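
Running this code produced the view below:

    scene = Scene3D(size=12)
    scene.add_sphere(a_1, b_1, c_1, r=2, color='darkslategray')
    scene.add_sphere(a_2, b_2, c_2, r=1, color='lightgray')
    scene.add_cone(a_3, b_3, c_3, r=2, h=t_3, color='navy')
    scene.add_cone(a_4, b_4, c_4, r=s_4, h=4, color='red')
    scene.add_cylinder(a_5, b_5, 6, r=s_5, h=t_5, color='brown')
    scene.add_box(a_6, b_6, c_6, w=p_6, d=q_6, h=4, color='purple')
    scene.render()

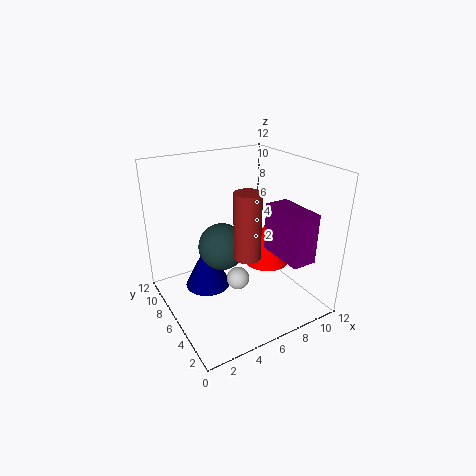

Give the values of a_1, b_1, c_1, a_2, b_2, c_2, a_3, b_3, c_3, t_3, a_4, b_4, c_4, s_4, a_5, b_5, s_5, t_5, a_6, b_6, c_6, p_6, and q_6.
a_1 = 5; b_1 = 7; c_1 = 5; a_2 = 6; b_2 = 6; c_2 = 2; a_3 = 4; b_3 = 8; c_3 = 1; t_3 = 4; a_4 = 9; b_4 = 6; c_4 = 3; s_4 = 2; a_5 = 5; b_5 = 3; s_5 = 1; t_5 = 5; a_6 = 8; b_6 = 1; c_6 = 5; p_6 = 2; q_6 = 4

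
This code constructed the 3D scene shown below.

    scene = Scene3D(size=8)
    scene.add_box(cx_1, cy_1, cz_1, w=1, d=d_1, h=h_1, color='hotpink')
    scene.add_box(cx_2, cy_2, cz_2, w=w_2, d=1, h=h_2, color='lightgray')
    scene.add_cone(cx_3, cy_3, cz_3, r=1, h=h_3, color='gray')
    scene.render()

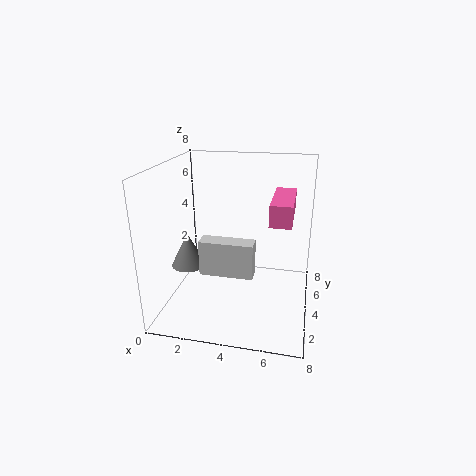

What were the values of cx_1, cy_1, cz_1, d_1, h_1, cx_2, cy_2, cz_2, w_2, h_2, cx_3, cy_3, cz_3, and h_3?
cx_1 = 6; cy_1 = 1; cz_1 = 6; d_1 = 3; h_1 = 1; cx_2 = 2; cy_2 = 3; cz_2 = 2; w_2 = 3; h_2 = 2; cx_3 = 1; cy_3 = 4; cz_3 = 2; h_3 = 2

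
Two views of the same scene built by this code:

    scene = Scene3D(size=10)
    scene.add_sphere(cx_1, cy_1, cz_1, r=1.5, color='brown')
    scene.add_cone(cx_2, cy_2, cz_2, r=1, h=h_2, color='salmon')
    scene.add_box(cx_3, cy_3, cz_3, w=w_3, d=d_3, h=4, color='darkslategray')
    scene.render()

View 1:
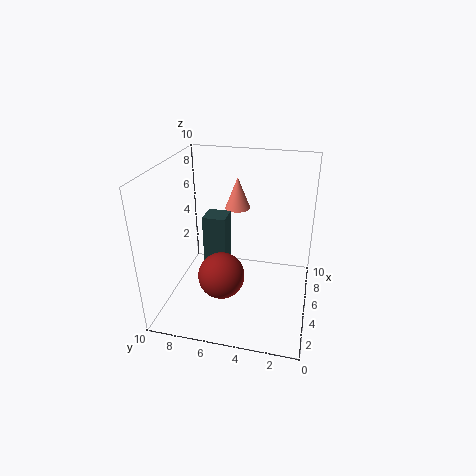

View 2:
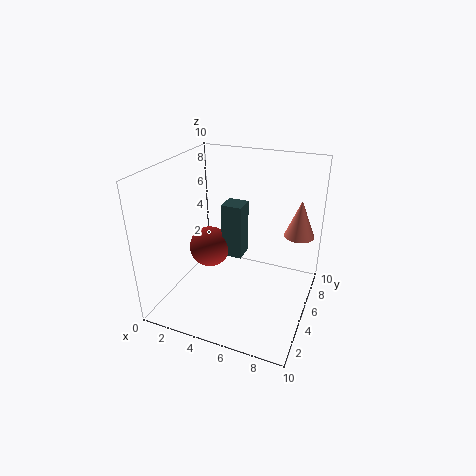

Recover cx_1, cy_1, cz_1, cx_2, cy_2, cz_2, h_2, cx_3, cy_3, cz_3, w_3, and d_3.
cx_1 = 2.5; cy_1 = 5.5; cz_1 = 3.5; cx_2 = 9; cy_2 = 6; cz_2 = 5.5; h_2 = 2.5; cx_3 = 3.5; cy_3 = 5.5; cz_3 = 3; w_3 = 1.5; d_3 = 1.5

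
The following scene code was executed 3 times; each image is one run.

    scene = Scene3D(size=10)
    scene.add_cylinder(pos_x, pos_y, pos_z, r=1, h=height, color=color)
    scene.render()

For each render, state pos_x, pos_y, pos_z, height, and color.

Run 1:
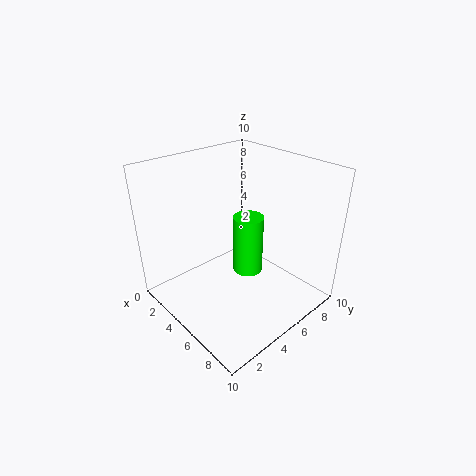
pos_x = 6, pos_y = 5, pos_z = 3, height = 4, color = 'lime'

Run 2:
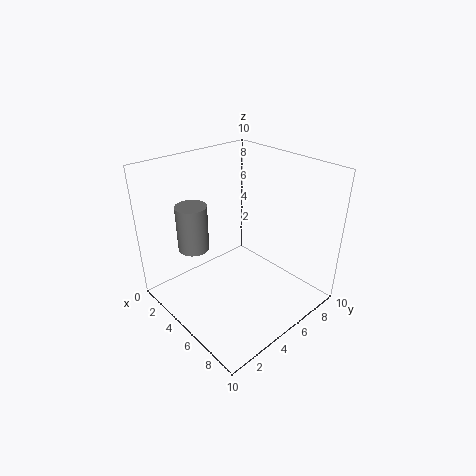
pos_x = 4, pos_y = 2, pos_z = 5, height = 3, color = 'gray'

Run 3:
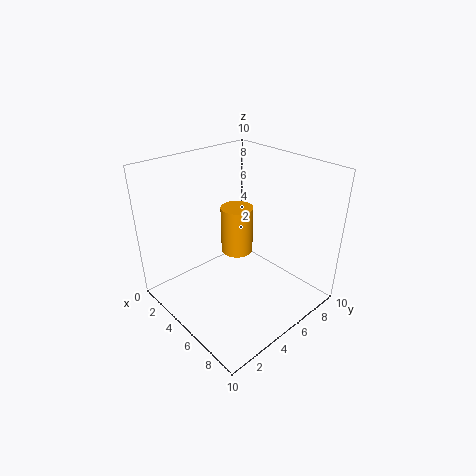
pos_x = 6, pos_y = 4, pos_z = 5, height = 3, color = 'orange'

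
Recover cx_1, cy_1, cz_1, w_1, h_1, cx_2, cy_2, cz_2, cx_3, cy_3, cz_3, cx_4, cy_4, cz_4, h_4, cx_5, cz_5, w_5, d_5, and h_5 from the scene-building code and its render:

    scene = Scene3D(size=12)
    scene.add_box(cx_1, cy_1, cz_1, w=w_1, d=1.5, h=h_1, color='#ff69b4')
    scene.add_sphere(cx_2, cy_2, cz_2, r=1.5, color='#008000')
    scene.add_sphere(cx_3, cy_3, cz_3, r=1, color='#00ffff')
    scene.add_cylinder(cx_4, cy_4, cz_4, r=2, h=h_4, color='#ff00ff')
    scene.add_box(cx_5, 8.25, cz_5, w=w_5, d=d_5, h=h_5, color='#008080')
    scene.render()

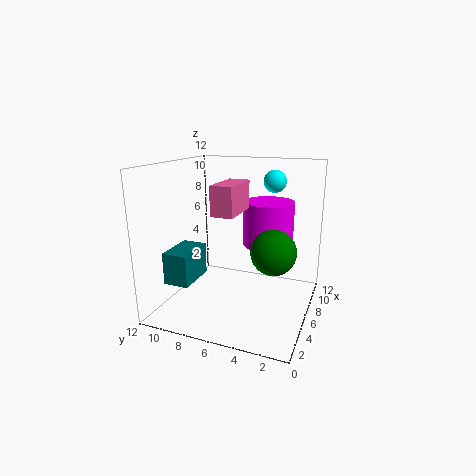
cx_1 = 0.5; cy_1 = 4.25; cz_1 = 9.25; w_1 = 3.25; h_1 = 2; cx_2 = 1.5; cy_2 = 1.75; cz_2 = 7; cx_3 = 9.75; cy_3 = 4; cz_3 = 10.25; cx_4 = 6.25; cy_4 = 3.5; cz_4 = 5.75; h_4 = 3.5; cx_5 = 1.25; cz_5 = 3.25; w_5 = 3.25; d_5 = 2; h_5 = 2.5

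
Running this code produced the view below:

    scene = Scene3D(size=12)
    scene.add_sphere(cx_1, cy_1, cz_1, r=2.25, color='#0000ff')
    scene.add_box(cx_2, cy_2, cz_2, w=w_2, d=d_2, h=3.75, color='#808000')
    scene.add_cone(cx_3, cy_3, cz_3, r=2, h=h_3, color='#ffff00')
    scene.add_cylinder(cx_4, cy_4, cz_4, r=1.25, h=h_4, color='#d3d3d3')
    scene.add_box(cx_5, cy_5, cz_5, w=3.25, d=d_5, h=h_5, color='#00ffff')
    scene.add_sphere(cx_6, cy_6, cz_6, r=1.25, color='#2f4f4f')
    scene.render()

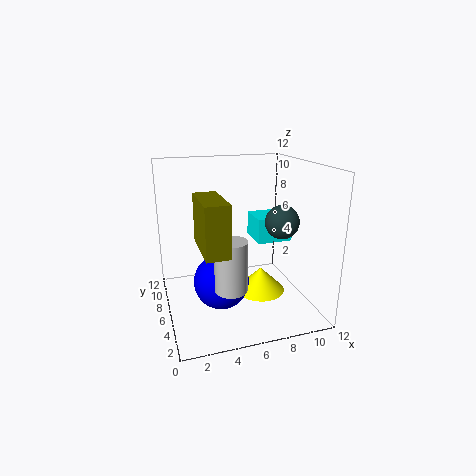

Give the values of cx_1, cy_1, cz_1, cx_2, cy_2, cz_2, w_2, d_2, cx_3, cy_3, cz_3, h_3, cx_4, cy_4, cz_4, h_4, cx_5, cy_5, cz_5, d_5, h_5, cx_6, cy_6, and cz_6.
cx_1 = 4.25
cy_1 = 5
cz_1 = 2.75
cx_2 = 2.25
cy_2 = 1
cz_2 = 6.5
w_2 = 1.75
d_2 = 4.25
cx_3 = 7.5
cy_3 = 4.5
cz_3 = 1.75
h_3 = 2
cx_4 = 4.5
cy_4 = 3
cz_4 = 3
h_4 = 4
cx_5 = 8.25
cy_5 = 7
cz_5 = 4.75
d_5 = 3
h_5 = 2.25
cx_6 = 8.25
cy_6 = 2.5
cz_6 = 8.25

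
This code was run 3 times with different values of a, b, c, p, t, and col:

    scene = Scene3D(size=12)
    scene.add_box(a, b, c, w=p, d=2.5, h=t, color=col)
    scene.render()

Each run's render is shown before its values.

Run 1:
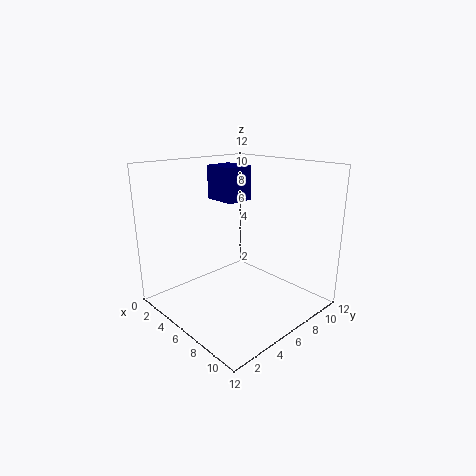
a = 1.5
b = 6.5
c = 8.5
p = 3
t = 3
col = 'navy'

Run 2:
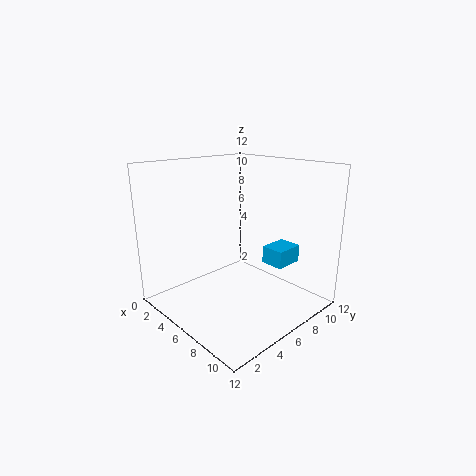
a = 7
b = 8
c = 3.5
p = 2
t = 1.5
col = 'deepskyblue'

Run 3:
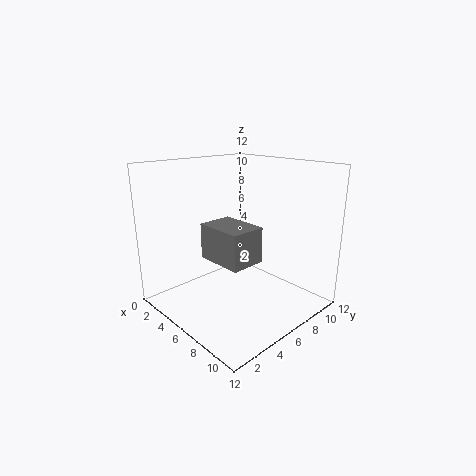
a = 7
b = 1.5
c = 6
p = 3.5
t = 2.5
col = 'gray'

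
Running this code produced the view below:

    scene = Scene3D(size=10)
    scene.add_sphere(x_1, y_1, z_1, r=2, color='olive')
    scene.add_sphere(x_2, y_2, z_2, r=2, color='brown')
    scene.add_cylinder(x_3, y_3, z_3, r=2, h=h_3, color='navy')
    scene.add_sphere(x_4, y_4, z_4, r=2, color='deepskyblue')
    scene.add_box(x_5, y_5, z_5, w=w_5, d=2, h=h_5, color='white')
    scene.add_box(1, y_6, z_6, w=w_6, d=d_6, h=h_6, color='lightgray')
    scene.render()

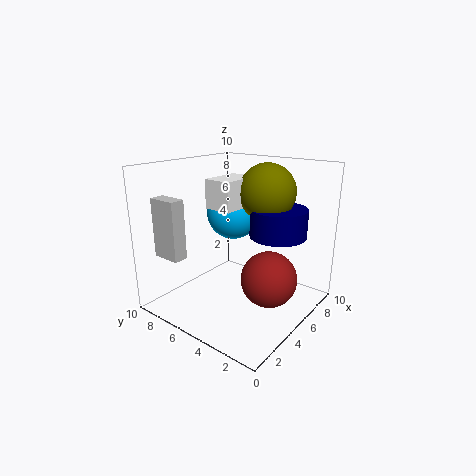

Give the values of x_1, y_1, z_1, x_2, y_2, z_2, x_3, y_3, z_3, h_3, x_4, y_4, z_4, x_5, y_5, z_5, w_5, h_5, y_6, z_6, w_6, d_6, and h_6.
x_1 = 7, y_1 = 4, z_1 = 8, x_2 = 6, y_2 = 3, z_2 = 2, x_3 = 7, y_3 = 3, z_3 = 5, h_3 = 2, x_4 = 7, y_4 = 7, z_4 = 6, x_5 = 4, y_5 = 5, z_5 = 7, w_5 = 3, h_5 = 2, y_6 = 7, z_6 = 4, w_6 = 1, d_6 = 2, h_6 = 4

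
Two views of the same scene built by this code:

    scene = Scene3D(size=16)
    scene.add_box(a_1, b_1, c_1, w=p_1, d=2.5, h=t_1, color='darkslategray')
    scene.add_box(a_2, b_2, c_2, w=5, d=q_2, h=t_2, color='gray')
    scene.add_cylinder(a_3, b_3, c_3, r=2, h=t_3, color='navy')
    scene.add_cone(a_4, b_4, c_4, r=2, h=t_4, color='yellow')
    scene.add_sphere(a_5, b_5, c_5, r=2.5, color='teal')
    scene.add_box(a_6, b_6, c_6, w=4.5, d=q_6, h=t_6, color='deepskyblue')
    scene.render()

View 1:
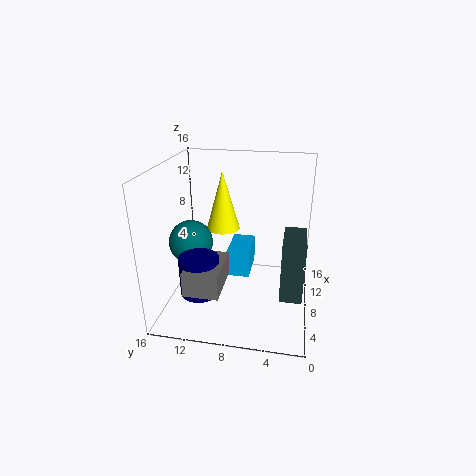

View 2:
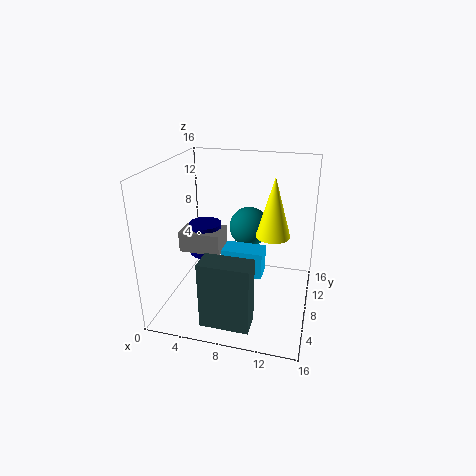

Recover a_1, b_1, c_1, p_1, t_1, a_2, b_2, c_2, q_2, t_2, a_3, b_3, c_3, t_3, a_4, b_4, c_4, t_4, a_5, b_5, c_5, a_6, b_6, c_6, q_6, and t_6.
a_1 = 6; b_1 = 0.5; c_1 = 1.5; p_1 = 5; t_1 = 7; a_2 = 0.5; b_2 = 8.5; c_2 = 5; q_2 = 3.5; t_2 = 2.5; a_3 = 3; b_3 = 11; c_3 = 4; t_3 = 4; a_4 = 11.5; b_4 = 10.5; c_4 = 7.5; t_4 = 7; a_5 = 8; b_5 = 13.5; c_5 = 7; a_6 = 6.5; b_6 = 6.5; c_6 = 4; q_6 = 2.5; t_6 = 3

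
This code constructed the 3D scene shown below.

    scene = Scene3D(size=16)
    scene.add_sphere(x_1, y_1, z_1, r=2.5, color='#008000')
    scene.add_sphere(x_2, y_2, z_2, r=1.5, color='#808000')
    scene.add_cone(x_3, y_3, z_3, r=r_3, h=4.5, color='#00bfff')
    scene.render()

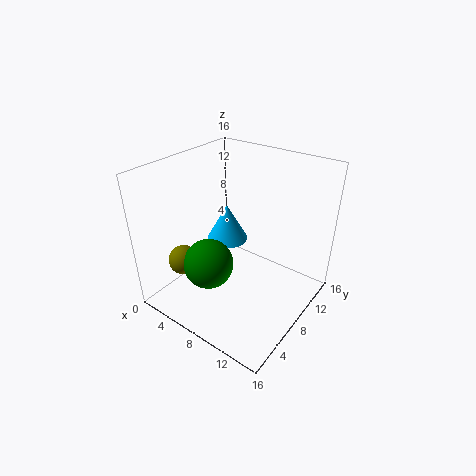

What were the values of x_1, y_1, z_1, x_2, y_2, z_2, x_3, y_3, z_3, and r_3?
x_1 = 8; y_1 = 3; z_1 = 7.5; x_2 = 5.5; y_2 = 2; z_2 = 7.5; x_3 = 4.5; y_3 = 10.5; z_3 = 5.5; r_3 = 2.5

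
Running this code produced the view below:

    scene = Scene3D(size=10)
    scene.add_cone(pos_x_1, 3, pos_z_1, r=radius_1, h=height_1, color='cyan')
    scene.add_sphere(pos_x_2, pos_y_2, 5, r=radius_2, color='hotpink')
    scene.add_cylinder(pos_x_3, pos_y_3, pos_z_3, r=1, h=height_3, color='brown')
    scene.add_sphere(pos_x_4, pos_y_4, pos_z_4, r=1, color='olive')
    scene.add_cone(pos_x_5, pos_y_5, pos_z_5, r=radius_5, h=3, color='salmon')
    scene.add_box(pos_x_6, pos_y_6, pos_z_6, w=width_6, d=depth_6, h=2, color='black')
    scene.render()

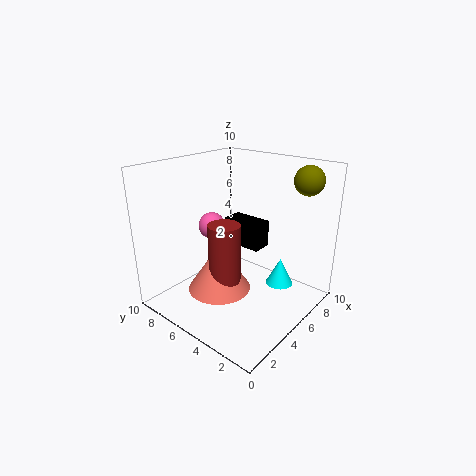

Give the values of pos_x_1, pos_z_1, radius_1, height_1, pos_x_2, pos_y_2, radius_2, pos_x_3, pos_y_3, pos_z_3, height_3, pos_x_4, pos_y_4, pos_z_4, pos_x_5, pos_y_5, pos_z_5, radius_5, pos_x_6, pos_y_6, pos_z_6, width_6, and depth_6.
pos_x_1 = 7.5, pos_z_1 = 1, radius_1 = 1, height_1 = 2, pos_x_2 = 5.5, pos_y_2 = 8, radius_2 = 1, pos_x_3 = 2.5, pos_y_3 = 4, pos_z_3 = 3, height_3 = 4, pos_x_4 = 8, pos_y_4 = 1.5, pos_z_4 = 9, pos_x_5 = 2.5, pos_y_5 = 4.5, pos_z_5 = 2.5, radius_5 = 2, pos_x_6 = 6.5, pos_y_6 = 4.5, pos_z_6 = 3.5, width_6 = 1.5, depth_6 = 3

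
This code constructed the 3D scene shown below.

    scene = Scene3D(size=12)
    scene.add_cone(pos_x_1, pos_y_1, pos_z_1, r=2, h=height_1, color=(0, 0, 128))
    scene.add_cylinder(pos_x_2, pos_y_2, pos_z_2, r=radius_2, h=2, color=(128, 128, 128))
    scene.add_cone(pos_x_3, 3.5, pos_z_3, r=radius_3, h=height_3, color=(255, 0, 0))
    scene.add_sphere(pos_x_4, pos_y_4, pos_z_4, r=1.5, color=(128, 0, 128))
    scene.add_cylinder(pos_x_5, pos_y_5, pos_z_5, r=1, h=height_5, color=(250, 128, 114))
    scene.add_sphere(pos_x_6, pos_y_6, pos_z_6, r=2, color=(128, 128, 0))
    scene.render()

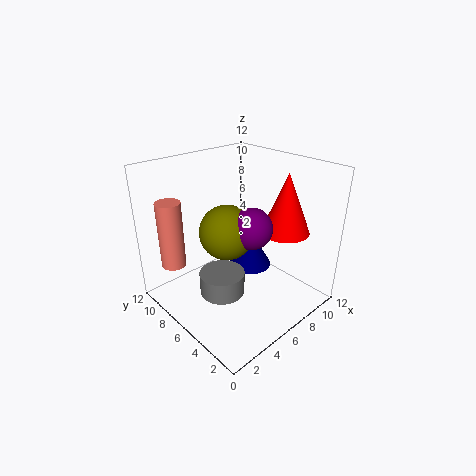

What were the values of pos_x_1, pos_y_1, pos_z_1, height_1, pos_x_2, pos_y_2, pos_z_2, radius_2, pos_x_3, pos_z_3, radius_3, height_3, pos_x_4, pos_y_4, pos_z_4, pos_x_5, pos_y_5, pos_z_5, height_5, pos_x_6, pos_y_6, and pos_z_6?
pos_x_1 = 9; pos_y_1 = 7.5; pos_z_1 = 1.5; height_1 = 3.5; pos_x_2 = 5; pos_y_2 = 7; pos_z_2 = 0.5; radius_2 = 2; pos_x_3 = 9; pos_z_3 = 6.5; radius_3 = 2; height_3 = 5; pos_x_4 = 4.5; pos_y_4 = 3; pos_z_4 = 8.5; pos_x_5 = 1.5; pos_y_5 = 9; pos_z_5 = 4; height_5 = 5.5; pos_x_6 = 3.5; pos_y_6 = 4.5; pos_z_6 = 8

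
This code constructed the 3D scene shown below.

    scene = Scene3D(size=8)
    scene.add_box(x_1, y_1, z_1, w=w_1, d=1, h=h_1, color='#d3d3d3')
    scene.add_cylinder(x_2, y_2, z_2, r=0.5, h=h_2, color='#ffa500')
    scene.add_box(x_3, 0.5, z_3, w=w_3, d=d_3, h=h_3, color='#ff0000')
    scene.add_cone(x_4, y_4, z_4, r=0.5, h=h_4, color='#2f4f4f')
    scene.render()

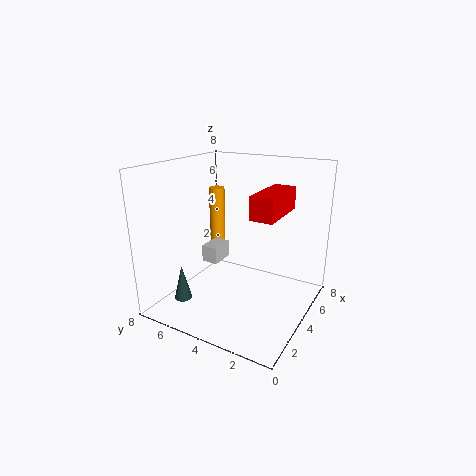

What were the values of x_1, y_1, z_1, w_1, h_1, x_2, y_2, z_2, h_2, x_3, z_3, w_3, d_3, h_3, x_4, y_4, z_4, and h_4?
x_1 = 4; y_1 = 5.5; z_1 = 2; w_1 = 1.5; h_1 = 1; x_2 = 6.5; y_2 = 7; z_2 = 2; h_2 = 4; x_3 = 0.5; z_3 = 6.5; w_3 = 2.5; d_3 = 1; h_3 = 1; x_4 = 2; y_4 = 6.5; z_4 = 0.5; h_4 = 2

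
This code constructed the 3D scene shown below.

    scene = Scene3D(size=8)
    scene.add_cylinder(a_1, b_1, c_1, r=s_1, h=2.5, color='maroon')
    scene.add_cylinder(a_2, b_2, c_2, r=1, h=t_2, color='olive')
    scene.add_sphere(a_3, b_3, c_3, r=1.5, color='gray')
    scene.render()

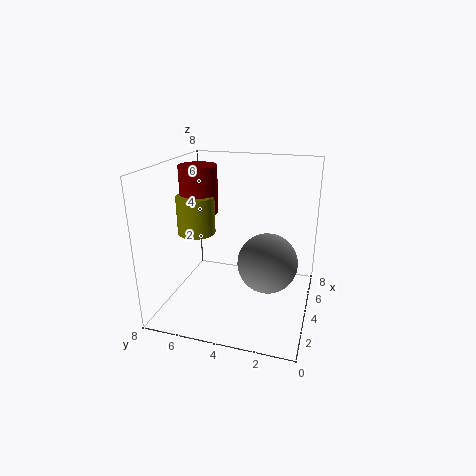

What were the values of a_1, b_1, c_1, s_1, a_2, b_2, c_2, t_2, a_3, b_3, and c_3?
a_1 = 3.5
b_1 = 6
c_1 = 5.5
s_1 = 1
a_2 = 3
b_2 = 6
c_2 = 4.5
t_2 = 2
a_3 = 2.5
b_3 = 2
c_3 = 3.5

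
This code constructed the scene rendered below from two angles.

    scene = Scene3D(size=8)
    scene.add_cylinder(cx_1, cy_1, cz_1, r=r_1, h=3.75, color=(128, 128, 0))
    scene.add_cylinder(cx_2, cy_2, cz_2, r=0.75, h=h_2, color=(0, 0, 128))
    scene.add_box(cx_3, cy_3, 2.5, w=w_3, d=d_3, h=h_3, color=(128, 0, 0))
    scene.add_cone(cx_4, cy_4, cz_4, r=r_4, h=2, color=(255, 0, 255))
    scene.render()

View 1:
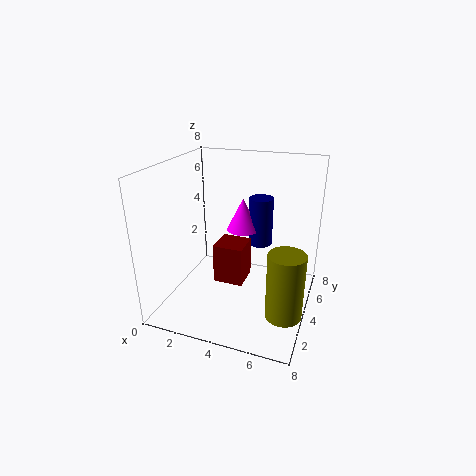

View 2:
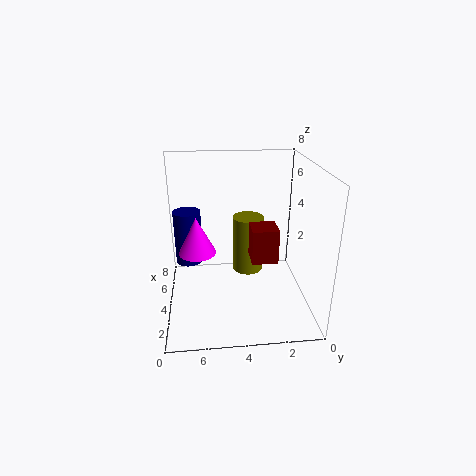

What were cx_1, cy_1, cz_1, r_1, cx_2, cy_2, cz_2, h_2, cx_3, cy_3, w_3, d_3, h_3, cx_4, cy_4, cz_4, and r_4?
cx_1 = 7; cy_1 = 3; cz_1 = 0.25; r_1 = 1; cx_2 = 4.5; cy_2 = 6.75; cz_2 = 2.5; h_2 = 3; cx_3 = 3.5; cy_3 = 1.75; w_3 = 1.5; d_3 = 1.5; h_3 = 2; cx_4 = 3.5; cy_4 = 6.25; cz_4 = 3.5; r_4 = 1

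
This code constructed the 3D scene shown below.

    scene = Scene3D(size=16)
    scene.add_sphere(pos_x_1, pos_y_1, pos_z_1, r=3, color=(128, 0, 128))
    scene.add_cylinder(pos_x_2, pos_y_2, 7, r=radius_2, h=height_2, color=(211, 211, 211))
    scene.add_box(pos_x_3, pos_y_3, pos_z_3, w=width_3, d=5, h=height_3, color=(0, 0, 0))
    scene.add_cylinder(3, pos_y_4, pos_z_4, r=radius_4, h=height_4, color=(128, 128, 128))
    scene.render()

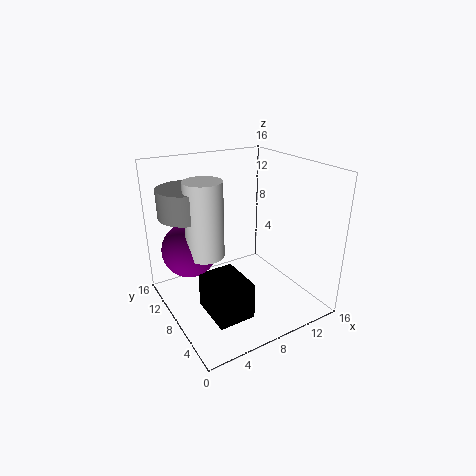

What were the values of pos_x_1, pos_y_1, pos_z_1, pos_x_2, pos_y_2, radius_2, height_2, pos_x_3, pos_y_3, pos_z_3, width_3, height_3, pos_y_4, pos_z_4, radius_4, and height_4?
pos_x_1 = 3
pos_y_1 = 10
pos_z_1 = 7
pos_x_2 = 4
pos_y_2 = 8
radius_2 = 2
height_2 = 8
pos_x_3 = 3
pos_y_3 = 3
pos_z_3 = 1
width_3 = 4
height_3 = 4
pos_y_4 = 10
pos_z_4 = 11
radius_4 = 3
height_4 = 3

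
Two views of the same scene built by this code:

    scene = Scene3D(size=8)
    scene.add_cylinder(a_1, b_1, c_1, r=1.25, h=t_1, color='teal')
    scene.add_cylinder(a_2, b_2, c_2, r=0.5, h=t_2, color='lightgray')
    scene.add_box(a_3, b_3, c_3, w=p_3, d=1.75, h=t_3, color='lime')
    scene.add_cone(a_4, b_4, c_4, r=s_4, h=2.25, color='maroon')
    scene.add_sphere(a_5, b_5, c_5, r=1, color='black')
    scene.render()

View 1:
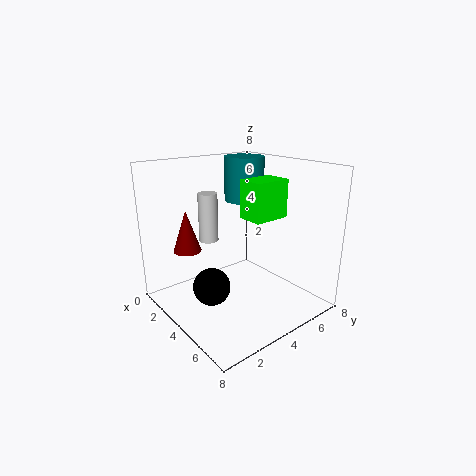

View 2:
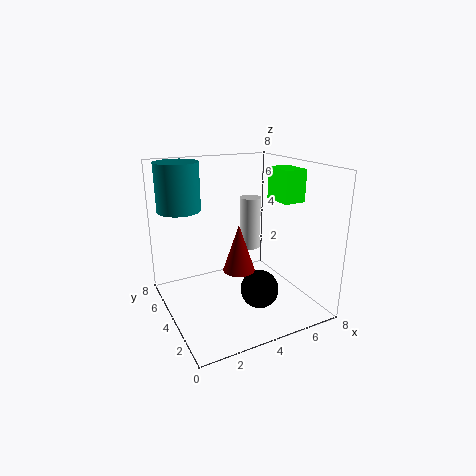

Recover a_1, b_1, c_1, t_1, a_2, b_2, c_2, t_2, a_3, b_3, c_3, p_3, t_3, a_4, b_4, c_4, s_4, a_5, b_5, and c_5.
a_1 = 1.5; b_1 = 6.5; c_1 = 5.25; t_1 = 2.75; a_2 = 3.75; b_2 = 2.25; c_2 = 4.25; t_2 = 2.5; a_3 = 6; b_3 = 2.5; c_3 = 6; p_3 = 1.25; t_3 = 1.75; a_4 = 2.75; b_4 = 1.5; c_4 = 3.5; s_4 = 0.75; a_5 = 4.25; b_5 = 2; c_5 = 1.75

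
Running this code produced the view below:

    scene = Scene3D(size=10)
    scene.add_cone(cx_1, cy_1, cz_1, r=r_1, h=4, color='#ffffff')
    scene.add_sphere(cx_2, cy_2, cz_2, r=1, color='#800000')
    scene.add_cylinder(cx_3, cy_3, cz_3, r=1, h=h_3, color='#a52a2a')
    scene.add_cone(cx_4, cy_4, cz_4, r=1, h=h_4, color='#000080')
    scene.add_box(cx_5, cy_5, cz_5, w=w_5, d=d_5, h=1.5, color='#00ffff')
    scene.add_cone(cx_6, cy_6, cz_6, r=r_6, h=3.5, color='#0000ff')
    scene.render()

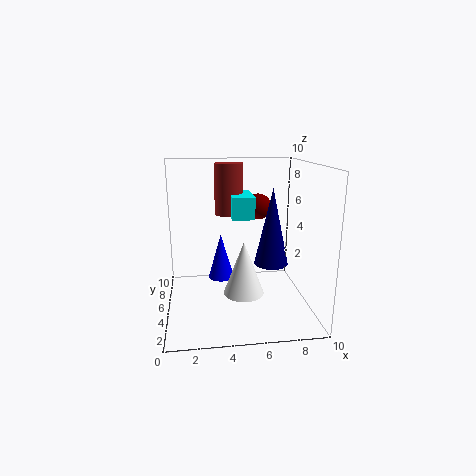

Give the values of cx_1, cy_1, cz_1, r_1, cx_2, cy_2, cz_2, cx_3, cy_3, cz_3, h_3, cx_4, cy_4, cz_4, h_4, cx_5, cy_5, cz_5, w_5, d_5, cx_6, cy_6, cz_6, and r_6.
cx_1 = 5.5
cy_1 = 5.5
cz_1 = 0.5
r_1 = 1.5
cx_2 = 7
cy_2 = 8
cz_2 = 6.5
cx_3 = 4.5
cy_3 = 6
cz_3 = 6.5
h_3 = 3.5
cx_4 = 6.5
cy_4 = 1.5
cz_4 = 4.5
h_4 = 4.5
cx_5 = 4.5
cy_5 = 4
cz_5 = 6.5
w_5 = 1.5
d_5 = 3
cx_6 = 4
cy_6 = 7.5
cz_6 = 1
r_6 = 1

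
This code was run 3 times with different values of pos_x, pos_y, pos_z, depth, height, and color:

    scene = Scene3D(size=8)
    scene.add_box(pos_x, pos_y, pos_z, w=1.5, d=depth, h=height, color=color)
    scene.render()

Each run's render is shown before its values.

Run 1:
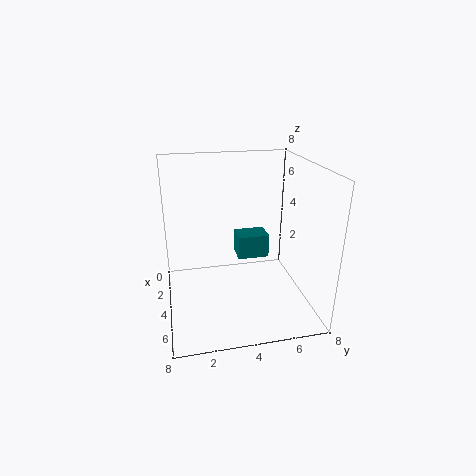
pos_x = 0.5
pos_y = 4.5
pos_z = 1.5
depth = 2
height = 1.5
color = 'teal'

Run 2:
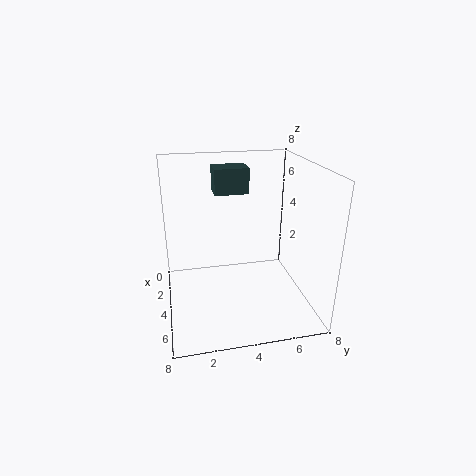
pos_x = 1
pos_y = 3
pos_z = 6
depth = 2
height = 1.5
color = 'darkslategray'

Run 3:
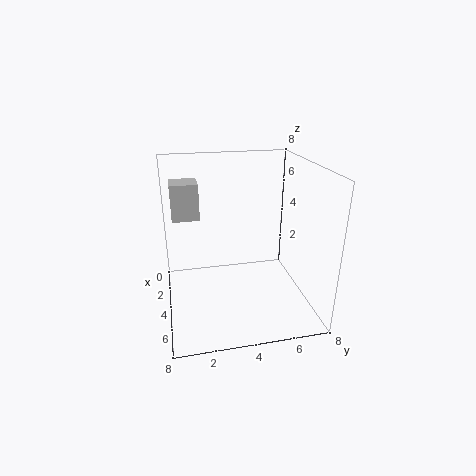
pos_x = 2
pos_y = 0.5
pos_z = 5
depth = 1.5
height = 2
color = 'lightgray'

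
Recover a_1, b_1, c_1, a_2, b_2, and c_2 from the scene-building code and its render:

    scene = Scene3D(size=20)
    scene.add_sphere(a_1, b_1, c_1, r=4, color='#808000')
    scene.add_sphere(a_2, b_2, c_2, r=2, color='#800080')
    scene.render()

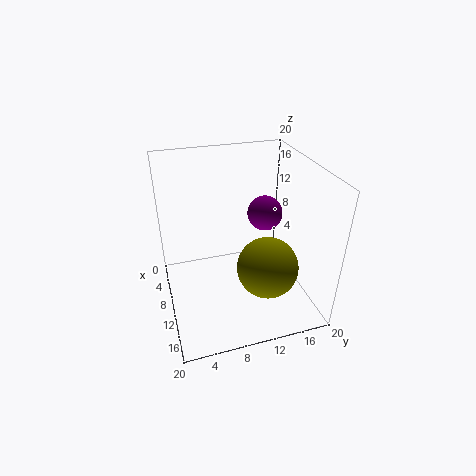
a_1 = 15
b_1 = 12.5
c_1 = 8
a_2 = 15.5
b_2 = 11.5
c_2 = 16.5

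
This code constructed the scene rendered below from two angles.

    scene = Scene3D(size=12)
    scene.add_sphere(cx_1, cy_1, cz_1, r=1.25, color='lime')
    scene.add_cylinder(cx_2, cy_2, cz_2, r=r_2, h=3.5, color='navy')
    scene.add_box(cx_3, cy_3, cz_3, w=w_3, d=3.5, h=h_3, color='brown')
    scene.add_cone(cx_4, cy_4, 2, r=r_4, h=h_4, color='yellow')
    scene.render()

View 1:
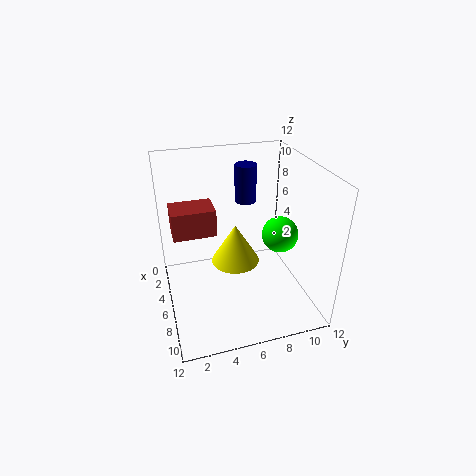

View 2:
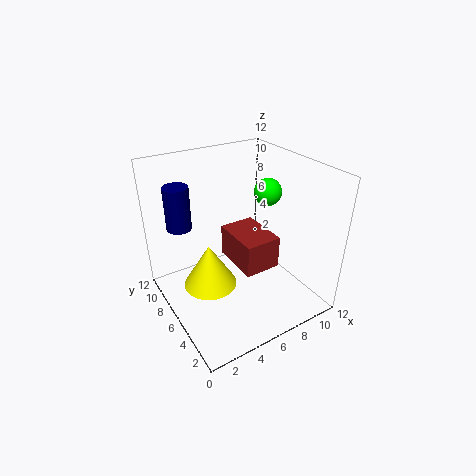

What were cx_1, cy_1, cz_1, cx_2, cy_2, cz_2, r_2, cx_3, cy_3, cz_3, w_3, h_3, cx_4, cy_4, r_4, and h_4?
cx_1 = 10.25
cy_1 = 7.75
cz_1 = 8.5
cx_2 = 1.75
cy_2 = 8
cz_2 = 7.25
r_2 = 1
cx_3 = 3.5
cy_3 = 0.75
cz_3 = 6.5
w_3 = 2.5
h_3 = 2.25
cx_4 = 3.5
cy_4 = 6.5
r_4 = 2.25
h_4 = 3.75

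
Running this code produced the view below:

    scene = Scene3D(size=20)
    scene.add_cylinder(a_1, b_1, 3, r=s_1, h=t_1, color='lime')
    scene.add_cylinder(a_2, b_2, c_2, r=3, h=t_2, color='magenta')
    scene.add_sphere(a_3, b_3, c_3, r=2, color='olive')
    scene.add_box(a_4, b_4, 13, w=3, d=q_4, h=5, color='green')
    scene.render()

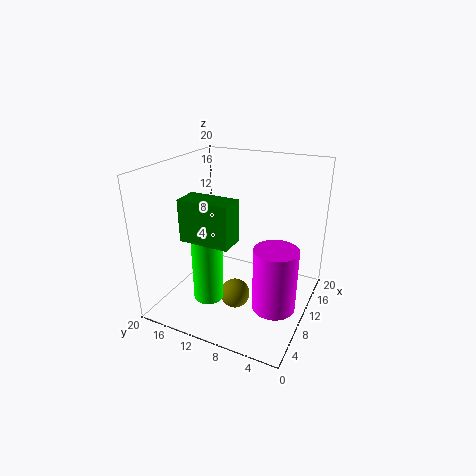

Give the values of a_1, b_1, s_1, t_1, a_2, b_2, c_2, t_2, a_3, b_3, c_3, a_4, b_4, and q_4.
a_1 = 5
b_1 = 12
s_1 = 2
t_1 = 10
a_2 = 9
b_2 = 4
c_2 = 1
t_2 = 9
a_3 = 7
b_3 = 9
c_3 = 3
a_4 = 1
b_4 = 7
q_4 = 6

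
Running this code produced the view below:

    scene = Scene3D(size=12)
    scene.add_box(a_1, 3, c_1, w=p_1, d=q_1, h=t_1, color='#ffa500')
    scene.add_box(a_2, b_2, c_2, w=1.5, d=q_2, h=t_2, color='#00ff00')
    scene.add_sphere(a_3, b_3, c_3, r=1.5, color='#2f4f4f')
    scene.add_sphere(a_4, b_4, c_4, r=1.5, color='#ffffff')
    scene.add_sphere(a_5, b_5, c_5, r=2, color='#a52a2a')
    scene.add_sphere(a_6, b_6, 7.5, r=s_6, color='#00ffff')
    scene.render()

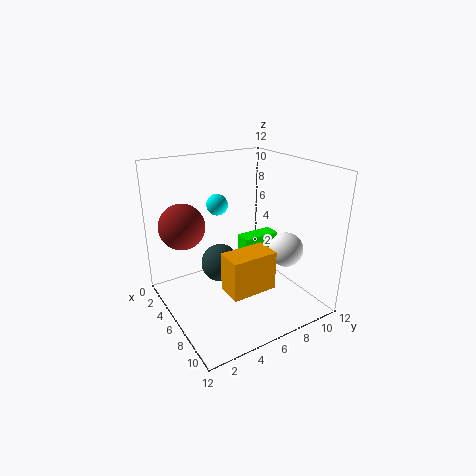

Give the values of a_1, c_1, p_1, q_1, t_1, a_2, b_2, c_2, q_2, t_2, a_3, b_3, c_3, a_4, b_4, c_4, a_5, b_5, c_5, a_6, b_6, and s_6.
a_1 = 8.5; c_1 = 3.5; p_1 = 2; q_1 = 3.5; t_1 = 3; a_2 = 3.5; b_2 = 7.5; c_2 = 2; q_2 = 3.5; t_2 = 3; a_3 = 6.5; b_3 = 4; c_3 = 4.5; a_4 = 7.5; b_4 = 10; c_4 = 4.5; a_5 = 2.5; b_5 = 2.5; c_5 = 6.5; a_6 = 1.5; b_6 = 6.5; s_6 = 1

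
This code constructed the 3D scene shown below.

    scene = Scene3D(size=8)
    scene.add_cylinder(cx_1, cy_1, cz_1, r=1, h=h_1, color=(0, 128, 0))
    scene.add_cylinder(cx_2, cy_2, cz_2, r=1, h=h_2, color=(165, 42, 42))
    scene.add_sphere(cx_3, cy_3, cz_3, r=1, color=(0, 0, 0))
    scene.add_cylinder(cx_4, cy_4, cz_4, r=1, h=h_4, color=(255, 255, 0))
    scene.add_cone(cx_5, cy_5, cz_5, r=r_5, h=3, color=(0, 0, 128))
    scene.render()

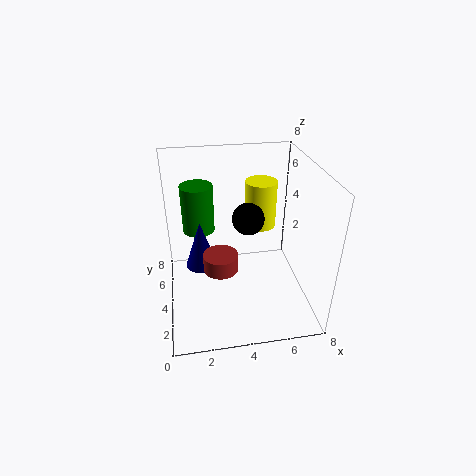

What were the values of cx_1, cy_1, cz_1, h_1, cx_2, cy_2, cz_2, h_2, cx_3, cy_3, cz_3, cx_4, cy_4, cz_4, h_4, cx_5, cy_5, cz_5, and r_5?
cx_1 = 2
cy_1 = 7
cz_1 = 3
h_1 = 3
cx_2 = 3
cy_2 = 4
cz_2 = 2
h_2 = 1
cx_3 = 5
cy_3 = 6
cz_3 = 4
cx_4 = 6
cy_4 = 7
cz_4 = 3
h_4 = 3
cx_5 = 2
cy_5 = 6
cz_5 = 1
r_5 = 1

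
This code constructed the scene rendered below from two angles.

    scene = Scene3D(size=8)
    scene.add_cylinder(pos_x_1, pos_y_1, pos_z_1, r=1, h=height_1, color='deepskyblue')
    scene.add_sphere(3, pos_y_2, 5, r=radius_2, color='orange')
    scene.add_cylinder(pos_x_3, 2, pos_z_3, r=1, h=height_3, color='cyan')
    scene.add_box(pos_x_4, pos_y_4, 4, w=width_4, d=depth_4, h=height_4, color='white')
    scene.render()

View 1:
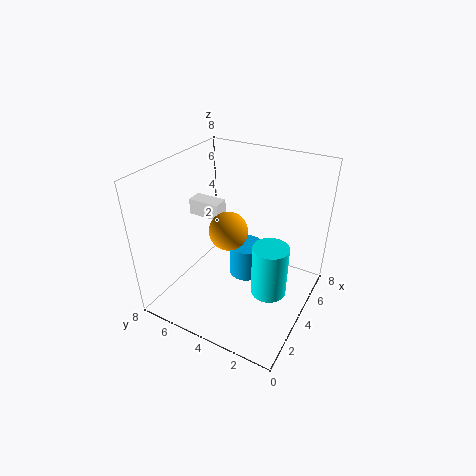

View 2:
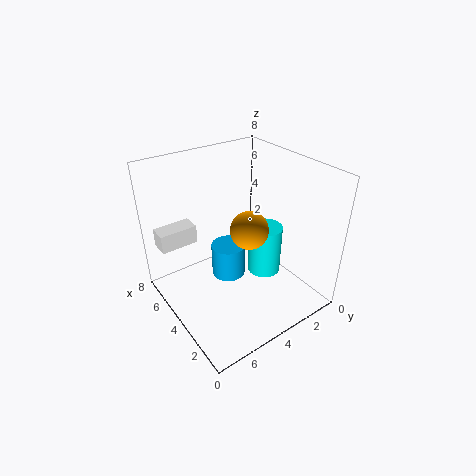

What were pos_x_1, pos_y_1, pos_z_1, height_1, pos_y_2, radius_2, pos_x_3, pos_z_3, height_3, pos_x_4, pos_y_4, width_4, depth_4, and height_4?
pos_x_1 = 5, pos_y_1 = 4, pos_z_1 = 1, height_1 = 2, pos_y_2 = 4, radius_2 = 1, pos_x_3 = 4, pos_z_3 = 1, height_3 = 3, pos_x_4 = 5, pos_y_4 = 6, width_4 = 1, depth_4 = 2, height_4 = 1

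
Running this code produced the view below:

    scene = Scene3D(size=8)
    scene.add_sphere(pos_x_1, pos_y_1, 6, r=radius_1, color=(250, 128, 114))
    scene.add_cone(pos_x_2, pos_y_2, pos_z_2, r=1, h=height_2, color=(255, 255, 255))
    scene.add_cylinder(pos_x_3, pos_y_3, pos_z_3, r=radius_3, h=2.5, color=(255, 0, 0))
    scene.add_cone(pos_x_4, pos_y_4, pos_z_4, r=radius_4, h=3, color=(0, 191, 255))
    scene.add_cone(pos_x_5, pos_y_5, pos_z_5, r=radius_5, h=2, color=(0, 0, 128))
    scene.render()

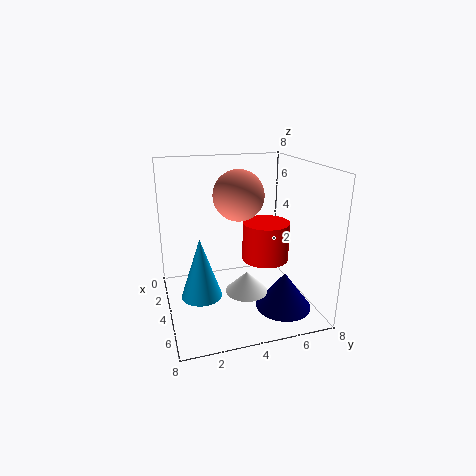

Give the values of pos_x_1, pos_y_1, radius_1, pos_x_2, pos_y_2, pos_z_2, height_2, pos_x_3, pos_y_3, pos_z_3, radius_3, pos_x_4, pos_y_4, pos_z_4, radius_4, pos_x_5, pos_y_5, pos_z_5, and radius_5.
pos_x_1 = 2.5; pos_y_1 = 4.5; radius_1 = 1.5; pos_x_2 = 7; pos_y_2 = 3.5; pos_z_2 = 2.5; height_2 = 1; pos_x_3 = 2; pos_y_3 = 6.5; pos_z_3 = 1.5; radius_3 = 1.5; pos_x_4 = 6; pos_y_4 = 1.5; pos_z_4 = 2; radius_4 = 1; pos_x_5 = 6; pos_y_5 = 6; pos_z_5 = 0.5; radius_5 = 1.5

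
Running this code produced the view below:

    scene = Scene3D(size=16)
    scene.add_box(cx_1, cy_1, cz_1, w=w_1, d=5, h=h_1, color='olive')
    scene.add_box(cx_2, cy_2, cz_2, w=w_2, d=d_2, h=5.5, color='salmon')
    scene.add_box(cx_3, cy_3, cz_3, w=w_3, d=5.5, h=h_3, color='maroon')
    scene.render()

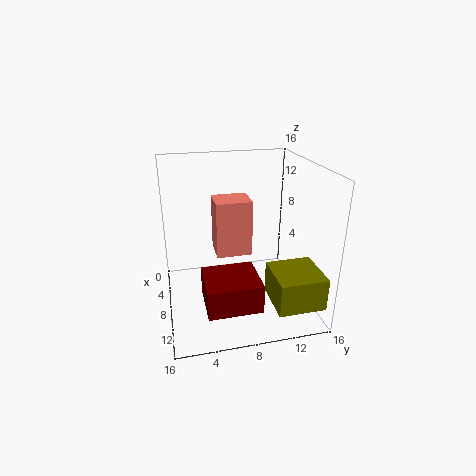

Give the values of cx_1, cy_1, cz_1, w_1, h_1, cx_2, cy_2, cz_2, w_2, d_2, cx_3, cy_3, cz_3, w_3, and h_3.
cx_1 = 10.5
cy_1 = 10.5
cz_1 = 2.5
w_1 = 5
h_1 = 3.5
cx_2 = 9
cy_2 = 5
cz_2 = 8
w_2 = 3
d_2 = 3.5
cx_3 = 10
cy_3 = 3.5
cz_3 = 3
w_3 = 5
h_3 = 3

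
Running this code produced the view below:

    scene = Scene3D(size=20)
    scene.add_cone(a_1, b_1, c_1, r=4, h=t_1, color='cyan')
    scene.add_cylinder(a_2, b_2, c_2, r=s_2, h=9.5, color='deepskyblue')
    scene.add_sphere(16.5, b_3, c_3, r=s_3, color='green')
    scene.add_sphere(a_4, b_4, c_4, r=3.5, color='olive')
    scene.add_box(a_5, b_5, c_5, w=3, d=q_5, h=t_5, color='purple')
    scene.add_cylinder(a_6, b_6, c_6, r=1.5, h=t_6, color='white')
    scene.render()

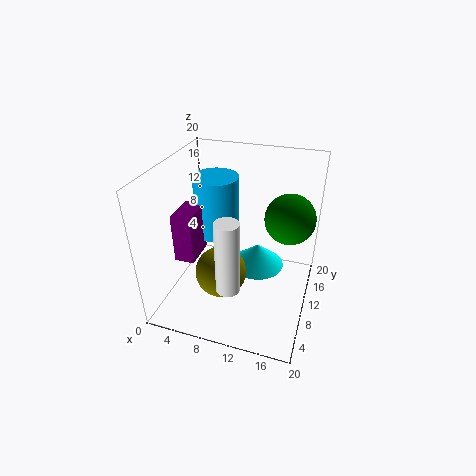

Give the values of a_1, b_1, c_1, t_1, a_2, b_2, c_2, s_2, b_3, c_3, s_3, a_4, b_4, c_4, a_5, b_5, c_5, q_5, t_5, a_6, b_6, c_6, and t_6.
a_1 = 12
b_1 = 13.5
c_1 = 3.5
t_1 = 3.5
a_2 = 4.5
b_2 = 16
c_2 = 6.5
s_2 = 3.5
b_3 = 13
c_3 = 12.5
s_3 = 3.5
a_4 = 8.5
b_4 = 7
c_4 = 6
a_5 = 0.5
b_5 = 8.5
c_5 = 5
q_5 = 5
t_5 = 7.5
a_6 = 11
b_6 = 3
c_6 = 7
t_6 = 9.5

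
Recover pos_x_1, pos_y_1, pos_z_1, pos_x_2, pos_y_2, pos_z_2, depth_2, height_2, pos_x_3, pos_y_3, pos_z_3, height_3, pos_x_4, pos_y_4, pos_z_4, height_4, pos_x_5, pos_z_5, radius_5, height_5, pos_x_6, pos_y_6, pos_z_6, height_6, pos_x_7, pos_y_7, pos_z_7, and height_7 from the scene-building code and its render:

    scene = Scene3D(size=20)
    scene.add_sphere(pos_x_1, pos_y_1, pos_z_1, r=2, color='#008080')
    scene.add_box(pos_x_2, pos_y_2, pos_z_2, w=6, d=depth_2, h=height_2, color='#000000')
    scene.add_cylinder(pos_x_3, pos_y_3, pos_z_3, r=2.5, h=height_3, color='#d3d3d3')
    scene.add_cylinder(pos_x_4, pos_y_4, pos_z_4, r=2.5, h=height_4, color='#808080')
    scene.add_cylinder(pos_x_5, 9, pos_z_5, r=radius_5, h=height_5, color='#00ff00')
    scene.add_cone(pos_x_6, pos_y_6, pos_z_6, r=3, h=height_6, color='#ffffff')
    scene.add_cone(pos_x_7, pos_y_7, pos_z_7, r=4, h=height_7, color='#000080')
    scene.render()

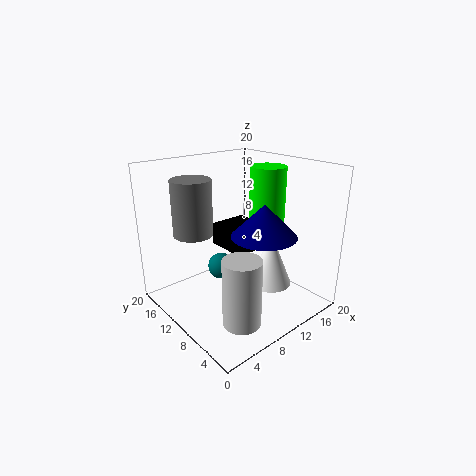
pos_x_1 = 10
pos_y_1 = 14
pos_z_1 = 4
pos_x_2 = 11.5
pos_y_2 = 11.5
pos_z_2 = 6
depth_2 = 6.5
height_2 = 3.5
pos_x_3 = 6
pos_y_3 = 4.5
pos_z_3 = 1
height_3 = 9
pos_x_4 = 3.5
pos_y_4 = 11
pos_z_4 = 12
height_4 = 7
pos_x_5 = 14.5
pos_z_5 = 11.5
radius_5 = 2.5
height_5 = 8
pos_x_6 = 13
pos_y_6 = 6.5
pos_z_6 = 3.5
height_6 = 7.5
pos_x_7 = 9
pos_y_7 = 4
pos_z_7 = 12.5
height_7 = 4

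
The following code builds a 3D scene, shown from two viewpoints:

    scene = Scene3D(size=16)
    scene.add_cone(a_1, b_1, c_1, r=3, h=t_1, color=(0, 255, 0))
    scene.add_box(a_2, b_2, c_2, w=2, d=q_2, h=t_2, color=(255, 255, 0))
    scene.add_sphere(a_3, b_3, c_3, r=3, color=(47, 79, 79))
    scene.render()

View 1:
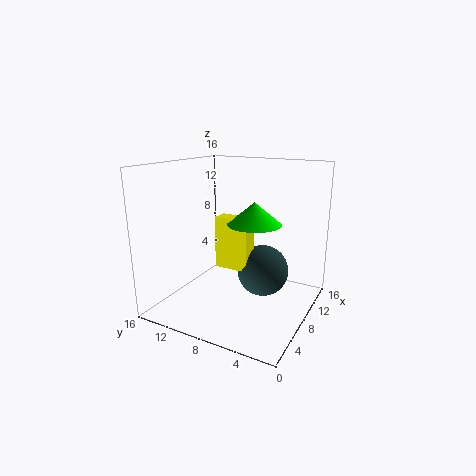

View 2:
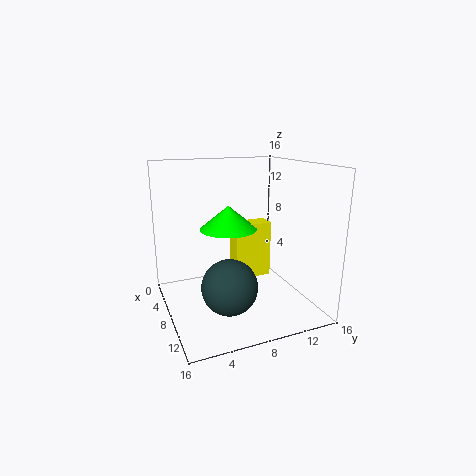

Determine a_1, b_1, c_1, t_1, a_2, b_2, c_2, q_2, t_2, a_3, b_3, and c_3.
a_1 = 9; b_1 = 6.5; c_1 = 9.5; t_1 = 2.5; a_2 = 8; b_2 = 7; c_2 = 4; q_2 = 4; t_2 = 6; a_3 = 10.5; b_3 = 6; c_3 = 3.5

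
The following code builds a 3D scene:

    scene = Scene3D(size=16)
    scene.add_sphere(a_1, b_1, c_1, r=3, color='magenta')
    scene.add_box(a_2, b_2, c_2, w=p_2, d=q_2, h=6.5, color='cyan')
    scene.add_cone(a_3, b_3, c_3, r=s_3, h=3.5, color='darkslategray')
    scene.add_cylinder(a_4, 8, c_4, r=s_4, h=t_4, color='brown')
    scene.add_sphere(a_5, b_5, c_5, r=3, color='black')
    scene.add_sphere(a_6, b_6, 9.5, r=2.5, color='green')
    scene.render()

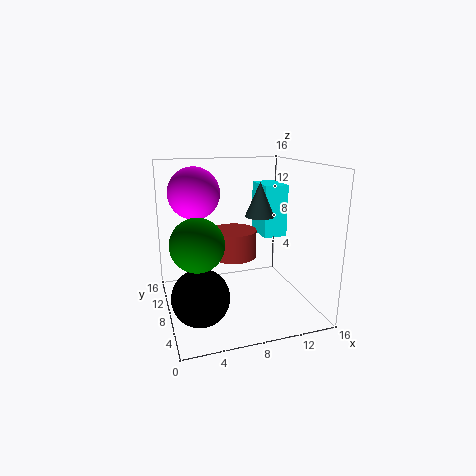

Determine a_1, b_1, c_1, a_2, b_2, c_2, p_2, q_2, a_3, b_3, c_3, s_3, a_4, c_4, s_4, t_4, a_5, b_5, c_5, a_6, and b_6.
a_1 = 4
b_1 = 12
c_1 = 12.5
a_2 = 12.5
b_2 = 11
c_2 = 6.5
p_2 = 3
q_2 = 4.5
a_3 = 9.5
b_3 = 5.5
c_3 = 11
s_3 = 1.5
a_4 = 7.5
c_4 = 6
s_4 = 2.5
t_4 = 3
a_5 = 3
b_5 = 5
c_5 = 3
a_6 = 2.5
b_6 = 3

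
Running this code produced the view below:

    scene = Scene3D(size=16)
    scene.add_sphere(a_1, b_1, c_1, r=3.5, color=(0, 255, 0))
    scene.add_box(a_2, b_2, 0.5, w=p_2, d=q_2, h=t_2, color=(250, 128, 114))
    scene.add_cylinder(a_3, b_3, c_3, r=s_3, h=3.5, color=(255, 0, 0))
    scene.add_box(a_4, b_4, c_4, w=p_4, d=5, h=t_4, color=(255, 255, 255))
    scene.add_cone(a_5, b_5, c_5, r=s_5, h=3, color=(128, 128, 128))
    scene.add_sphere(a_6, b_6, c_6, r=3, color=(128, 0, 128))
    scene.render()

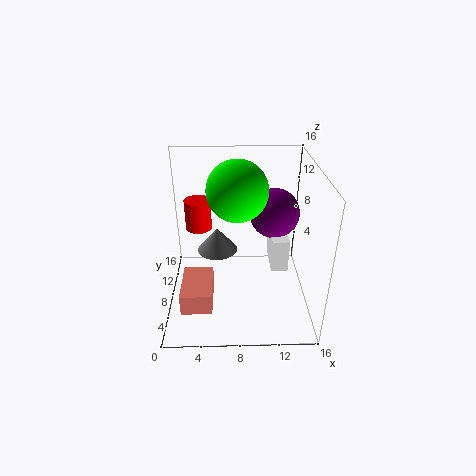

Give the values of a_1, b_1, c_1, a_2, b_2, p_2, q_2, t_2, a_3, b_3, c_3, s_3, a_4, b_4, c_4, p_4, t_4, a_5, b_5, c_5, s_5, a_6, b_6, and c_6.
a_1 = 8
b_1 = 10.5
c_1 = 12.5
a_2 = 1.5
b_2 = 4
p_2 = 3.5
q_2 = 5.5
t_2 = 2.5
a_3 = 3.5
b_3 = 10.5
c_3 = 8
s_3 = 1.5
a_4 = 12
b_4 = 8.5
c_4 = 3
p_4 = 2
t_4 = 4
a_5 = 5.5
b_5 = 12
c_5 = 4
s_5 = 2.5
a_6 = 12.5
b_6 = 12
c_6 = 9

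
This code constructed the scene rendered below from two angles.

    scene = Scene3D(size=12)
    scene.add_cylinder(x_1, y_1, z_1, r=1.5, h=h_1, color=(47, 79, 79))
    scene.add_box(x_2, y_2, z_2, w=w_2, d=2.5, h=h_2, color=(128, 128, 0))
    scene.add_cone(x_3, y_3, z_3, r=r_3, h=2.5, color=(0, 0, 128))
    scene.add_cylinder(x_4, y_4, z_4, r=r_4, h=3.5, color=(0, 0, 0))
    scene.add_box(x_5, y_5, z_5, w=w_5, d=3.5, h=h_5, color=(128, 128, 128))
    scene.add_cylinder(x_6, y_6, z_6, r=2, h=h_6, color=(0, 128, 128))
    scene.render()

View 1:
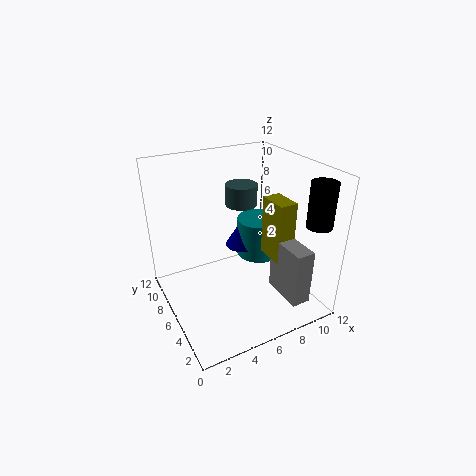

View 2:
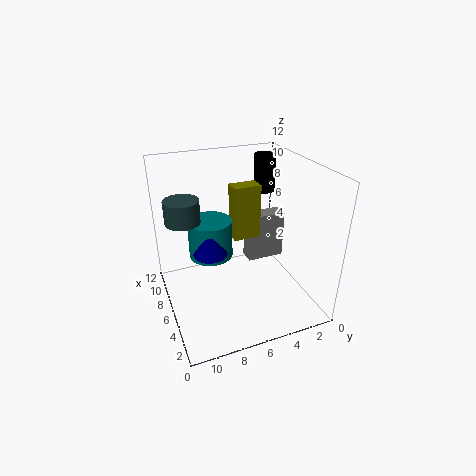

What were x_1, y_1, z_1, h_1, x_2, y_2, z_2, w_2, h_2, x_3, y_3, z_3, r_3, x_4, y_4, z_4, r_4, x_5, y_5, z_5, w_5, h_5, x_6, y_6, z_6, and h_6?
x_1 = 8.5, y_1 = 10, z_1 = 7, h_1 = 2, x_2 = 8, y_2 = 3, z_2 = 4.5, w_2 = 1.5, h_2 = 5, x_3 = 7.5, y_3 = 8, z_3 = 4, r_3 = 1.5, x_4 = 10.5, y_4 = 1.5, z_4 = 8, r_4 = 1, x_5 = 8, y_5 = 0.5, z_5 = 2, w_5 = 1.5, h_5 = 4.5, x_6 = 9, y_6 = 7.5, z_6 = 3, h_6 = 3.5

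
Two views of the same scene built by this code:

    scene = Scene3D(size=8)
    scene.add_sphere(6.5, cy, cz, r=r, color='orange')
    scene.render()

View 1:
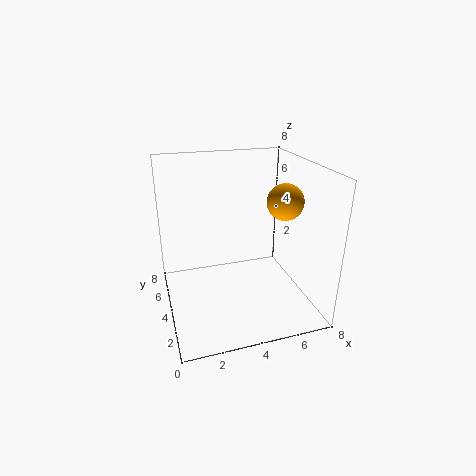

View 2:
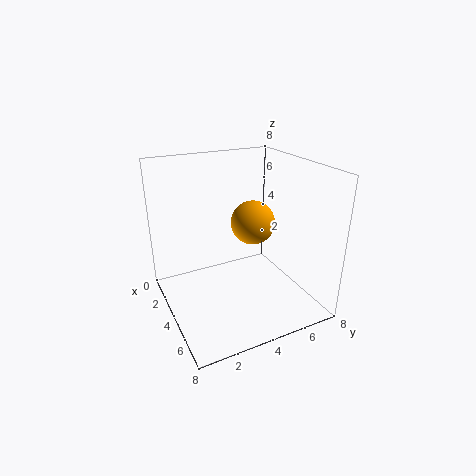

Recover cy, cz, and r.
cy = 3.5
cz = 6
r = 1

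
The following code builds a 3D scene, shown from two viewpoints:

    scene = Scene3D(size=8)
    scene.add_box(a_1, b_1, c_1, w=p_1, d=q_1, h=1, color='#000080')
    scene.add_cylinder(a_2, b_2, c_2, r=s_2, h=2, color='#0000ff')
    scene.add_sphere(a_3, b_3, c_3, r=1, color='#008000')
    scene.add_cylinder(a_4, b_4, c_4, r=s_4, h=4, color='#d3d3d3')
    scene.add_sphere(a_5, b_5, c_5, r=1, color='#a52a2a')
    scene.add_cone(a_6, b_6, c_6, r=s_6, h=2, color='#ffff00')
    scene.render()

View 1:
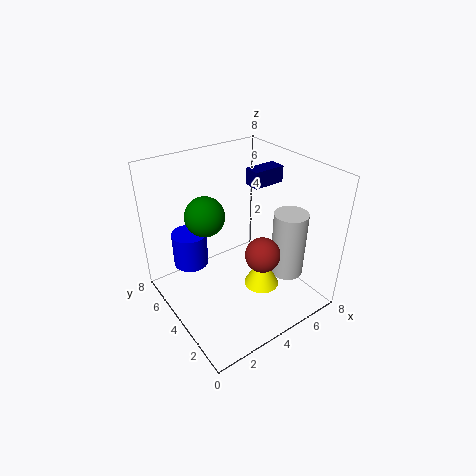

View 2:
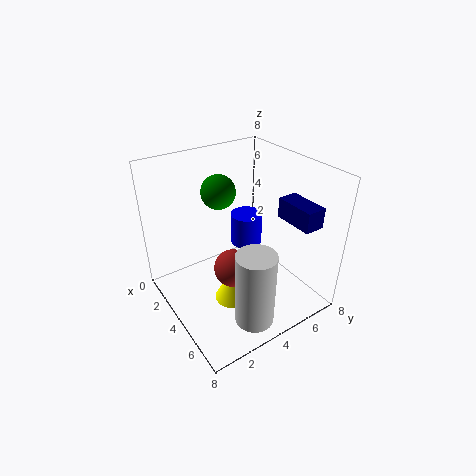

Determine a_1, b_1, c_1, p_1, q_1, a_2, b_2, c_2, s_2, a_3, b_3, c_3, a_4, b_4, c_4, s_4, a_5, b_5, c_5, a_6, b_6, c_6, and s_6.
a_1 = 6; b_1 = 5; c_1 = 6; p_1 = 2; q_1 = 1; a_2 = 2; b_2 = 6; c_2 = 2; s_2 = 1; a_3 = 2; b_3 = 4; c_3 = 6; a_4 = 7; b_4 = 3; c_4 = 1; s_4 = 1; a_5 = 5; b_5 = 3; c_5 = 3; a_6 = 5; b_6 = 3; c_6 = 1; s_6 = 1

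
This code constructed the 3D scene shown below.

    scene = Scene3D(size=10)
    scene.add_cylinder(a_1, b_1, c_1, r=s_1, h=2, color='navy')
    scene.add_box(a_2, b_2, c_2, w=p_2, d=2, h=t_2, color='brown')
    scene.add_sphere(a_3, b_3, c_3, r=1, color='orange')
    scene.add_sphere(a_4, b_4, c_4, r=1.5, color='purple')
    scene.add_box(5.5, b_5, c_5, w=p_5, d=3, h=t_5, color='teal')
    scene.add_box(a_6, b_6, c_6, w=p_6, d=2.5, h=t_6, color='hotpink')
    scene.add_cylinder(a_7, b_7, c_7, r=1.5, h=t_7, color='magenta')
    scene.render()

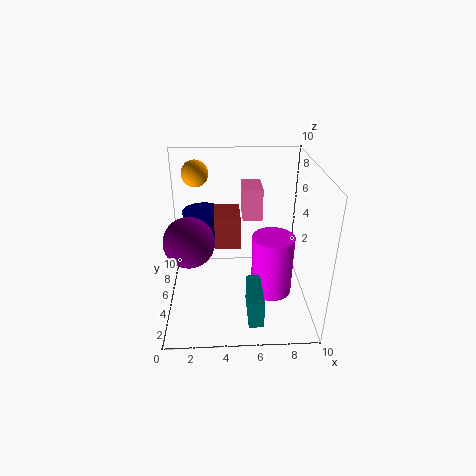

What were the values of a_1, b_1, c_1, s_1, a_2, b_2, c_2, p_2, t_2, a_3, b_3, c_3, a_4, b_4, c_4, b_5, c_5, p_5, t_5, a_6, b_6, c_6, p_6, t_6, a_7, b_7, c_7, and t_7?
a_1 = 2.5, b_1 = 7.5, c_1 = 4, s_1 = 1.5, a_2 = 3.5, b_2 = 2, c_2 = 6, p_2 = 1.5, t_2 = 2, a_3 = 2, b_3 = 8.5, c_3 = 8.5, a_4 = 2, b_4 = 2, c_4 = 6.5, b_5 = 1, c_5 = 0.5, p_5 = 1, t_5 = 2, a_6 = 5.5, b_6 = 7.5, c_6 = 5, p_6 = 1.5, t_6 = 2.5, a_7 = 7.5, b_7 = 5, c_7 = 0.5, t_7 = 4.5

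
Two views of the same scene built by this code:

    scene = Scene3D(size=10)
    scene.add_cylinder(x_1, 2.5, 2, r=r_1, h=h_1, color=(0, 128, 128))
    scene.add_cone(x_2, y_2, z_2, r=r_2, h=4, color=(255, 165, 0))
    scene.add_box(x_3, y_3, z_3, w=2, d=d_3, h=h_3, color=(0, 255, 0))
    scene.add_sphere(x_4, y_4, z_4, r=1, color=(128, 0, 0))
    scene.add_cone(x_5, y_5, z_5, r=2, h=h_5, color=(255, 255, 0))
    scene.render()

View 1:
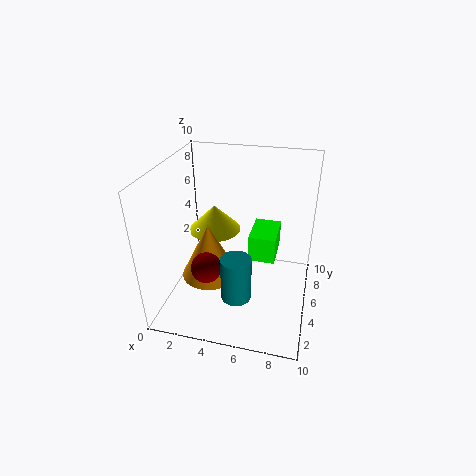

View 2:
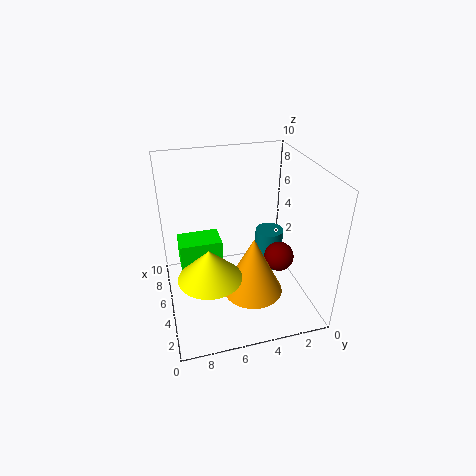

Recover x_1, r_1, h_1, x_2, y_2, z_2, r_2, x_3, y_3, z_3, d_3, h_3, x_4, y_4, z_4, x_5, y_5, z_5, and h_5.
x_1 = 5.5, r_1 = 1, h_1 = 3, x_2 = 3, y_2 = 4.5, z_2 = 2, r_2 = 2, x_3 = 5.5, y_3 = 6, z_3 = 2.5, d_3 = 3, h_3 = 2, x_4 = 3.5, y_4 = 2.5, z_4 = 4, x_5 = 2.5, y_5 = 7.5, z_5 = 4, h_5 = 2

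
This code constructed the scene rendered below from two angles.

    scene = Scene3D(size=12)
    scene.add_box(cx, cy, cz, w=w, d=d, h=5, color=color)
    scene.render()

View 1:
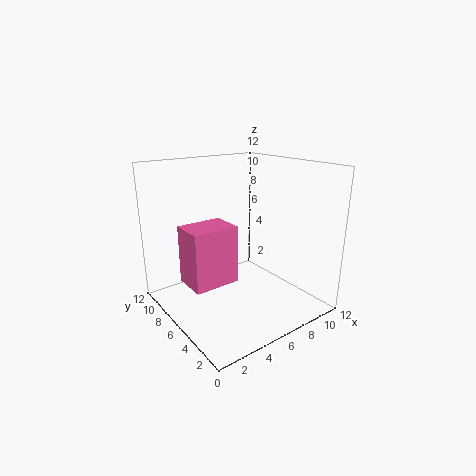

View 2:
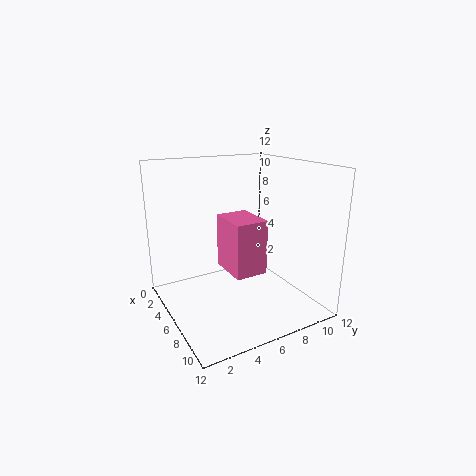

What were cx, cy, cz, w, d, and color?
cx = 2, cy = 6, cz = 2, w = 4, d = 3, color = 'hotpink'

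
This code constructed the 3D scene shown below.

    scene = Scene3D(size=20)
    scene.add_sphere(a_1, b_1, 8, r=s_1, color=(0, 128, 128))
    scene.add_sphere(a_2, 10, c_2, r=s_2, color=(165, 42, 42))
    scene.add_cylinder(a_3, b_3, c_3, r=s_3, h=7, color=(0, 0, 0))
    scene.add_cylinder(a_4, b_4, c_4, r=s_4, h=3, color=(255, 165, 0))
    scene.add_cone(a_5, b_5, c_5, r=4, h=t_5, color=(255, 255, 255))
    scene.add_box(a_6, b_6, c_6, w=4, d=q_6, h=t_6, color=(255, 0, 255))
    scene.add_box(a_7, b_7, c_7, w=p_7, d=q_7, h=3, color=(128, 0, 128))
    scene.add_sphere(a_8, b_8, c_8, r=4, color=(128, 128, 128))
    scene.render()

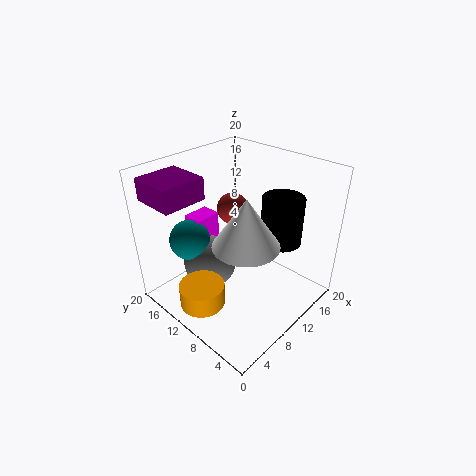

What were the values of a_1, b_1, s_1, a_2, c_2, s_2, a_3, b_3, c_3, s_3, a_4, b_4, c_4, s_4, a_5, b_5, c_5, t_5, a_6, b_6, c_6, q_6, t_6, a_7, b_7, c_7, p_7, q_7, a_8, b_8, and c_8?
a_1 = 7, b_1 = 17, s_1 = 3, a_2 = 9, c_2 = 15, s_2 = 2, a_3 = 16, b_3 = 7, c_3 = 8, s_3 = 3, a_4 = 3, b_4 = 10, c_4 = 3, s_4 = 3, a_5 = 6, b_5 = 5, c_5 = 13, t_5 = 6, a_6 = 8, b_6 = 16, c_6 = 7, q_6 = 3, t_6 = 4, a_7 = 1, b_7 = 13, c_7 = 16, p_7 = 6, q_7 = 6, a_8 = 9, b_8 = 15, c_8 = 4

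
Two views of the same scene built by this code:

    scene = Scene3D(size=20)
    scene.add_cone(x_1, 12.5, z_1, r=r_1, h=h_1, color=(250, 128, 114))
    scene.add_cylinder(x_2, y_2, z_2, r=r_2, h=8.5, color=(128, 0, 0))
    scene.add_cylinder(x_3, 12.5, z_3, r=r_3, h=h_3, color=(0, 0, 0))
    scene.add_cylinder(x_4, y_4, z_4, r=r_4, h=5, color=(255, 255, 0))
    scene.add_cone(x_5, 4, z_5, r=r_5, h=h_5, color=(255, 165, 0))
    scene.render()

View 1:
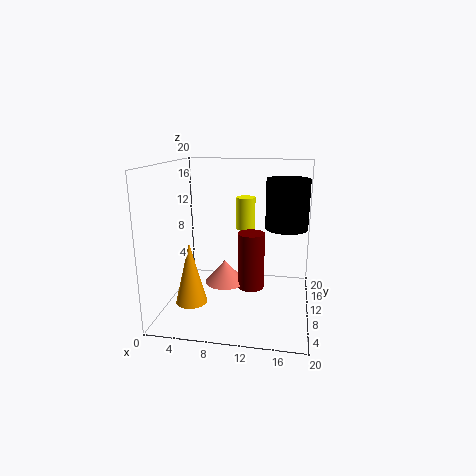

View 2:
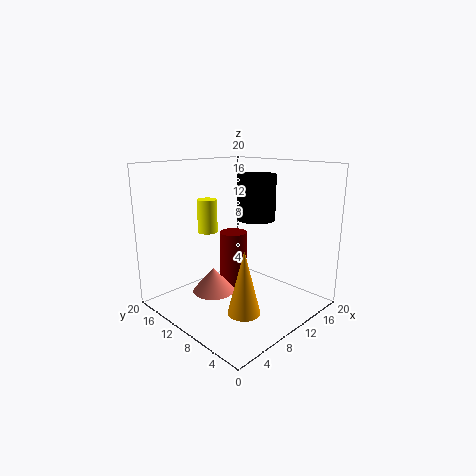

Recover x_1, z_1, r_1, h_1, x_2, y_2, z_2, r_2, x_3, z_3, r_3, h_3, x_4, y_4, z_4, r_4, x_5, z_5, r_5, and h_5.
x_1 = 7.5, z_1 = 2, r_1 = 3, h_1 = 3.5, x_2 = 11.5, y_2 = 12.5, z_2 = 1.5, r_2 = 2, x_3 = 16.5, z_3 = 11, r_3 = 3, h_3 = 7, x_4 = 10, y_4 = 16.5, z_4 = 9.5, r_4 = 1.5, x_5 = 5, z_5 = 3, r_5 = 2, h_5 = 8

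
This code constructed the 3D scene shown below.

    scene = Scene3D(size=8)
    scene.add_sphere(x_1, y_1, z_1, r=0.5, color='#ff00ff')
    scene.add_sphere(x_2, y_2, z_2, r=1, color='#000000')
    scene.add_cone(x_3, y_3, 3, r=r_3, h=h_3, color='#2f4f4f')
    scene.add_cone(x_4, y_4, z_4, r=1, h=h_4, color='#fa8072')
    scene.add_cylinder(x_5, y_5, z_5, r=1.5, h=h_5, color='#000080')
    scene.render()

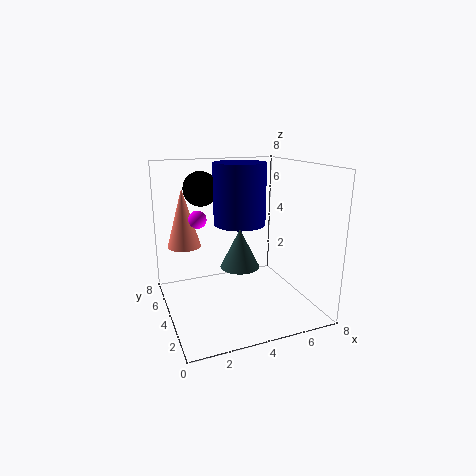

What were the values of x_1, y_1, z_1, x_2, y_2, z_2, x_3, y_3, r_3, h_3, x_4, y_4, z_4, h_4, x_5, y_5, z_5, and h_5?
x_1 = 2, y_1 = 5, z_1 = 5, x_2 = 2.5, y_2 = 6, z_2 = 6.5, x_3 = 3.5, y_3 = 2.5, r_3 = 1, h_3 = 2, x_4 = 1.5, y_4 = 6.5, z_4 = 3, h_4 = 3.5, x_5 = 4.5, y_5 = 5, z_5 = 4.5, h_5 = 3.5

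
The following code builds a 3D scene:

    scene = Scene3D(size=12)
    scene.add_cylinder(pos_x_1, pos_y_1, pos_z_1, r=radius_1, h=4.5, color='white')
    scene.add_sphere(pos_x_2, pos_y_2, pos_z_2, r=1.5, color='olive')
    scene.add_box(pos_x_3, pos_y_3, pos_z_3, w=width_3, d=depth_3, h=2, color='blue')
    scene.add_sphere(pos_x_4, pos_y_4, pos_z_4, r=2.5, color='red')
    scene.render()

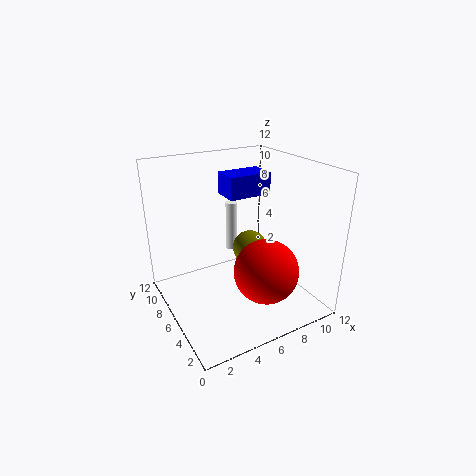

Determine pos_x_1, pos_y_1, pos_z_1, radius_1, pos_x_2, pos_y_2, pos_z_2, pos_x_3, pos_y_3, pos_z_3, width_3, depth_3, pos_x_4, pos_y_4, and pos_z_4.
pos_x_1 = 7
pos_y_1 = 9
pos_z_1 = 3.5
radius_1 = 0.5
pos_x_2 = 7.5
pos_y_2 = 6.5
pos_z_2 = 4.5
pos_x_3 = 6.5
pos_y_3 = 8
pos_z_3 = 8.5
width_3 = 4
depth_3 = 2.5
pos_x_4 = 6.5
pos_y_4 = 2.5
pos_z_4 = 4.5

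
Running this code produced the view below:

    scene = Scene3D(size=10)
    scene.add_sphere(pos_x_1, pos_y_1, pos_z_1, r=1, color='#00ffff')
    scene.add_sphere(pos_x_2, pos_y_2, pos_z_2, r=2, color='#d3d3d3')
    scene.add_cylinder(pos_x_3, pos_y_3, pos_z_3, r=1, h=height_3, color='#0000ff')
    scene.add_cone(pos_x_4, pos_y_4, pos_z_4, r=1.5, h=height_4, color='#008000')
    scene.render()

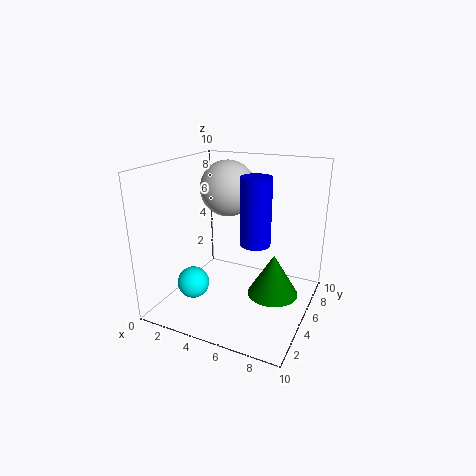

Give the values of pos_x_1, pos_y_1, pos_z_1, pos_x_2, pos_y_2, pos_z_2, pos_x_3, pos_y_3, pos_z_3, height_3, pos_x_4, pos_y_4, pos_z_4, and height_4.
pos_x_1 = 3.5, pos_y_1 = 1.5, pos_z_1 = 3, pos_x_2 = 3.5, pos_y_2 = 6.5, pos_z_2 = 8, pos_x_3 = 6.5, pos_y_3 = 4.5, pos_z_3 = 5, height_3 = 4.5, pos_x_4 = 8.5, pos_y_4 = 2.5, pos_z_4 = 3, height_4 = 2.5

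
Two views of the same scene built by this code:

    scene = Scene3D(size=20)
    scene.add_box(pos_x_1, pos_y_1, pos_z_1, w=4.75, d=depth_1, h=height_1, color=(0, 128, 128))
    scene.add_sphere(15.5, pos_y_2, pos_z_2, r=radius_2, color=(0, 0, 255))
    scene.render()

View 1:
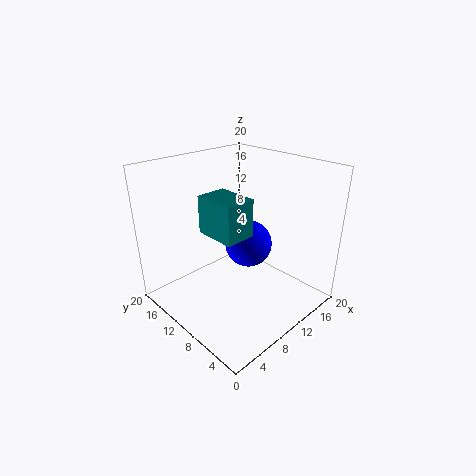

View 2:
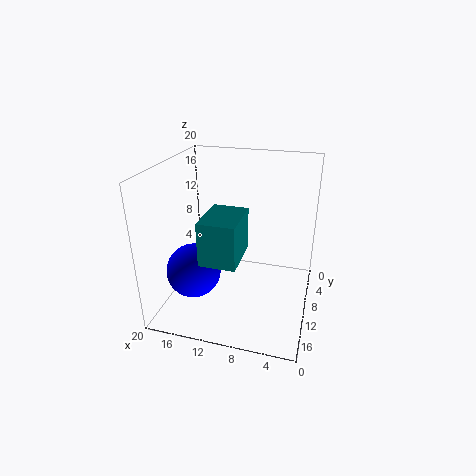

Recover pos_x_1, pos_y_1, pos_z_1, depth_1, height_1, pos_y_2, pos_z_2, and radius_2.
pos_x_1 = 8.5; pos_y_1 = 10.25; pos_z_1 = 9; depth_1 = 6.5; height_1 = 5.75; pos_y_2 = 13.25; pos_z_2 = 5.75; radius_2 = 3.75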